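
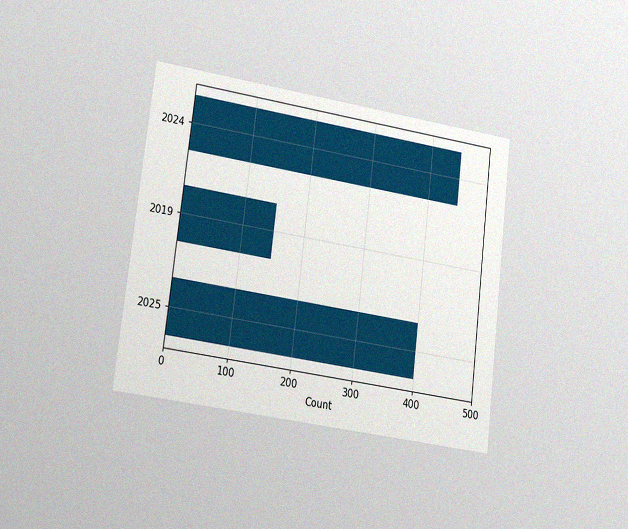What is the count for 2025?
The chart is tilted about 7° clockwise and viewed slightly from the left, with some photo noise. Reading along the chart's x-axis, the 2025 bar reaches 400.

400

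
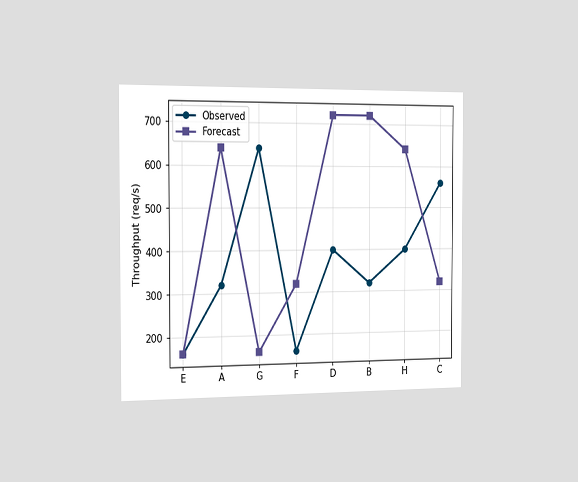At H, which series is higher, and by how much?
The chart is viewed slightly from the left. At H, Forecast sits above the other line by 240req/s.

Forecast, by 240req/s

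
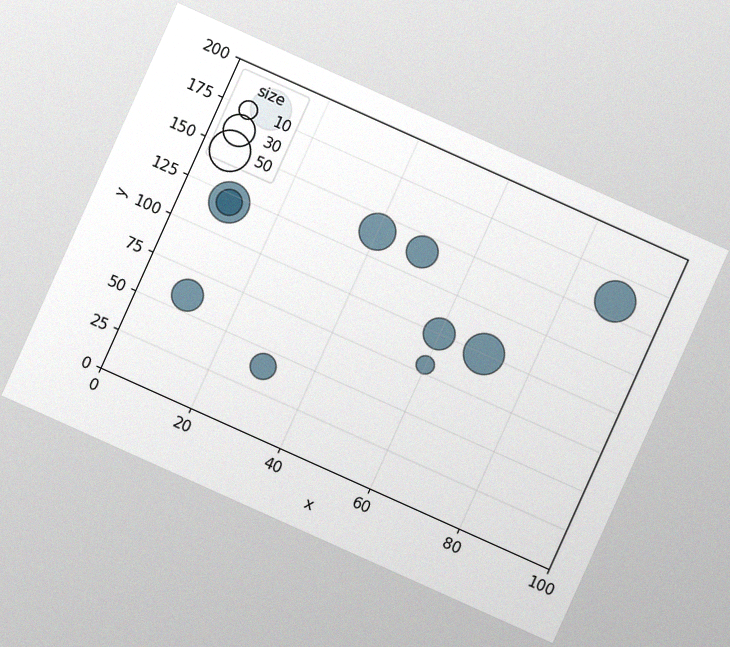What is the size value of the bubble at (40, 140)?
The chart is tilted about 24° clockwise, with some photo noise. Matching the bubble at (40, 140) against the size legend gives 40.

40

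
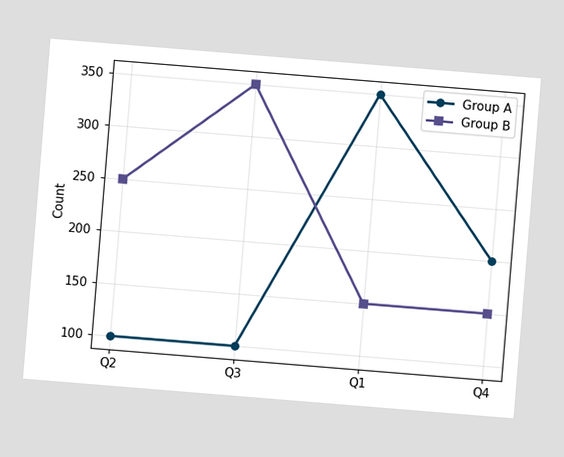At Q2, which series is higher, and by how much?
Group B, by 150

The chart is tilted about 5° clockwise. At Q2, Group B sits above the other line by 150.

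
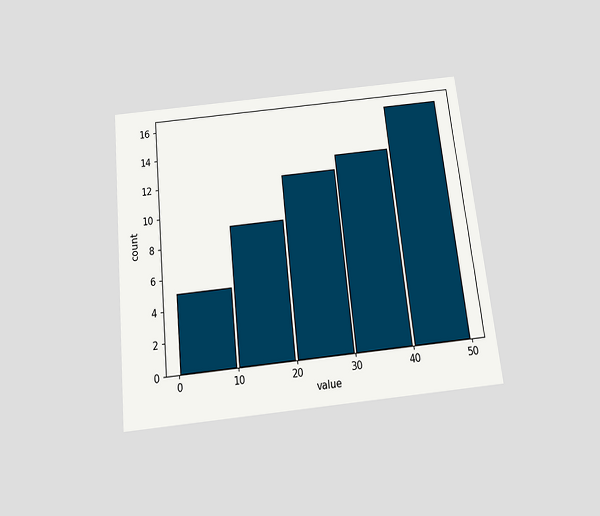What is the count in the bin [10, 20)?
9

The chart is tilted about 6° counter-clockwise and viewed slightly from below. The [10, 20) bin has height 9.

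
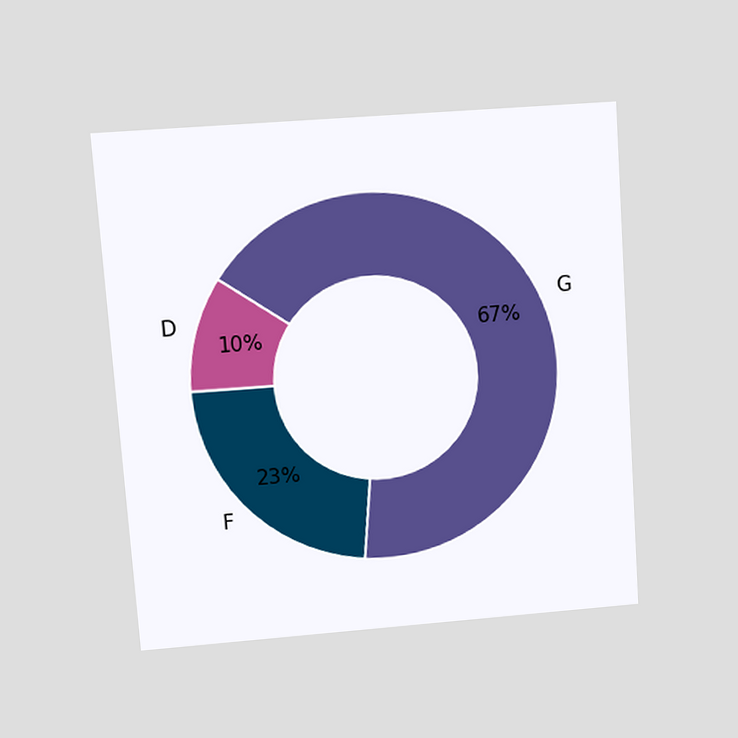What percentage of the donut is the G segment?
67%

The chart is tilted about 4° counter-clockwise and viewed at a slight angle. The G segment takes up 67% of the ring.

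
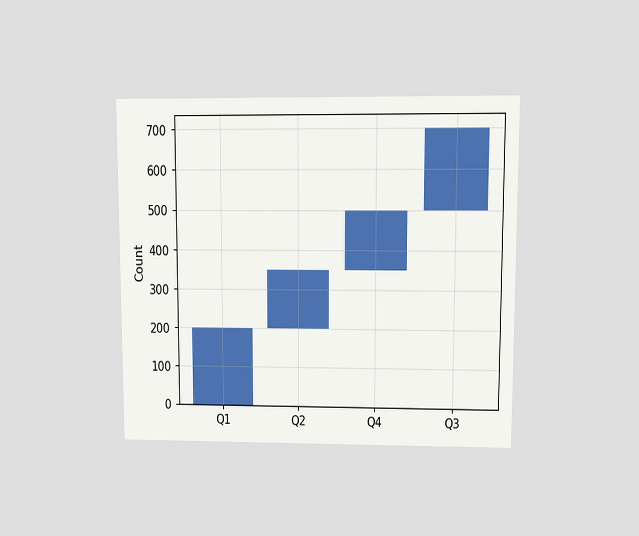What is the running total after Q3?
The chart is viewed at a slight angle. After Q3 the running total reaches 700.

700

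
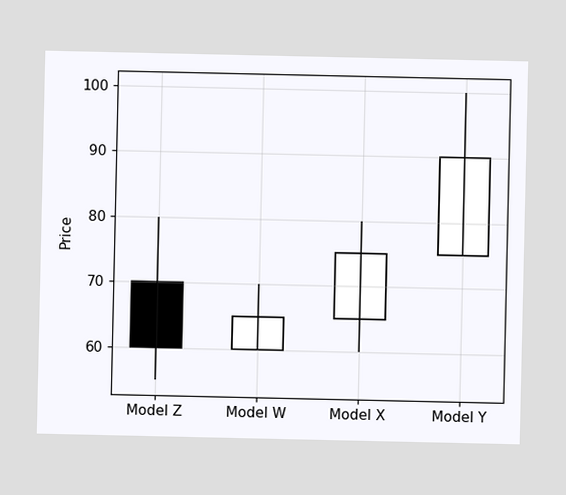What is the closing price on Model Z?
60

The Model Z candle closes at 60.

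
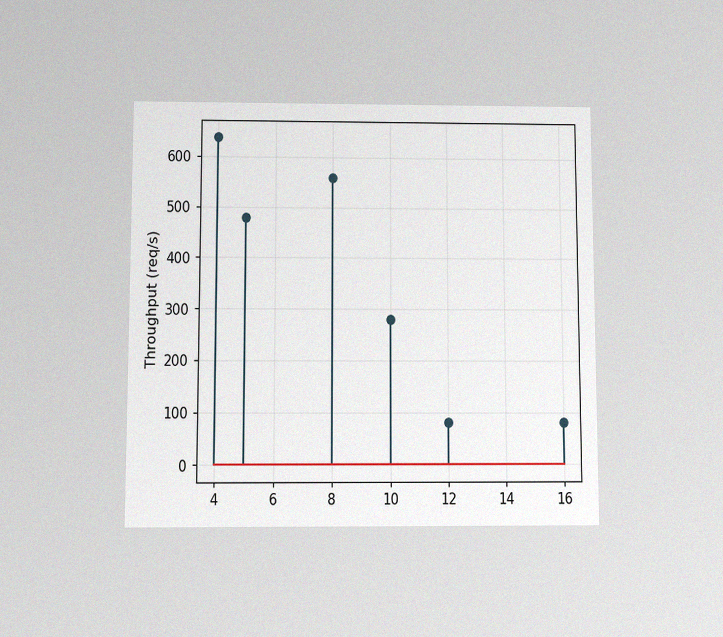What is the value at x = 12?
The chart is viewed at a slight angle, with some photo noise. The stem at x=12 reaches 80req/s.

80req/s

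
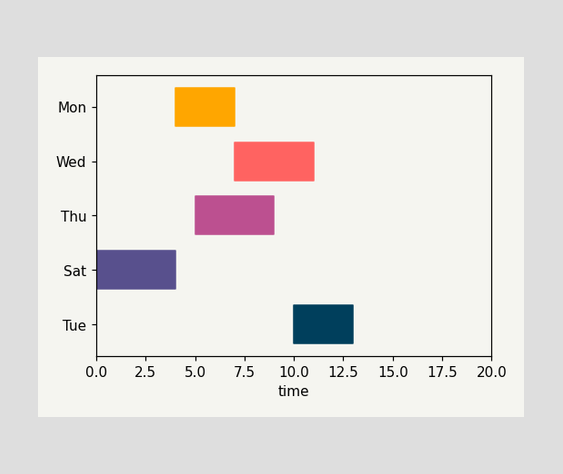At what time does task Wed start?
The Wed bar begins at t=7.

7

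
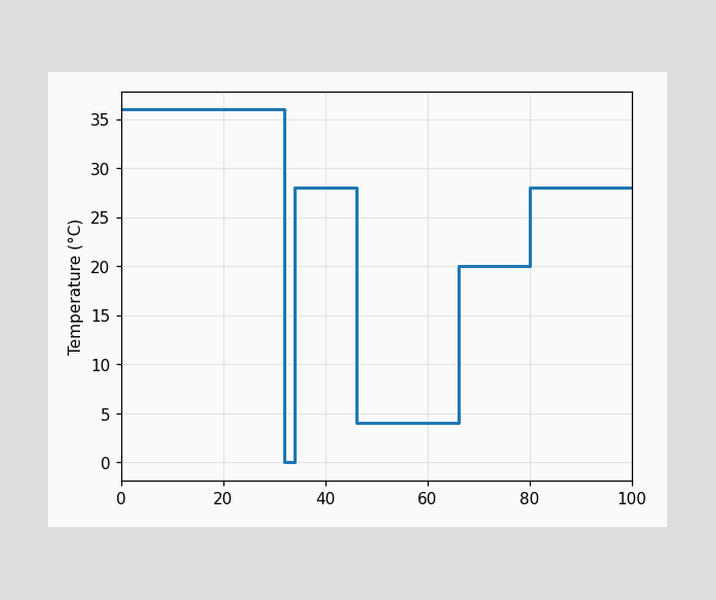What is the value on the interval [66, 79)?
On [66, 79) the step sits at 20°C.

20°C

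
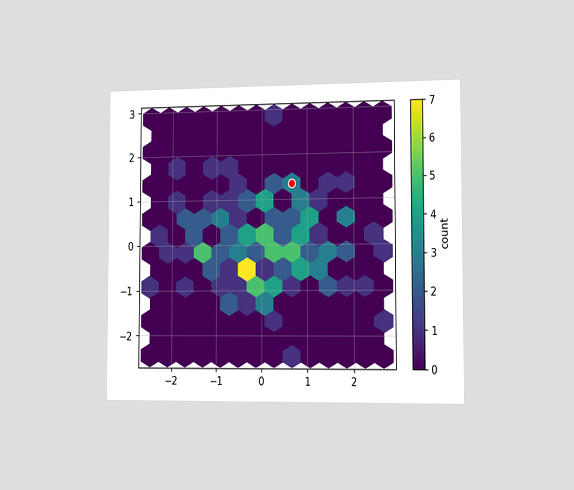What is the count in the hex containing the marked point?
3

The chart is viewed slightly from the right. The marked hex reads 3 on the colorbar.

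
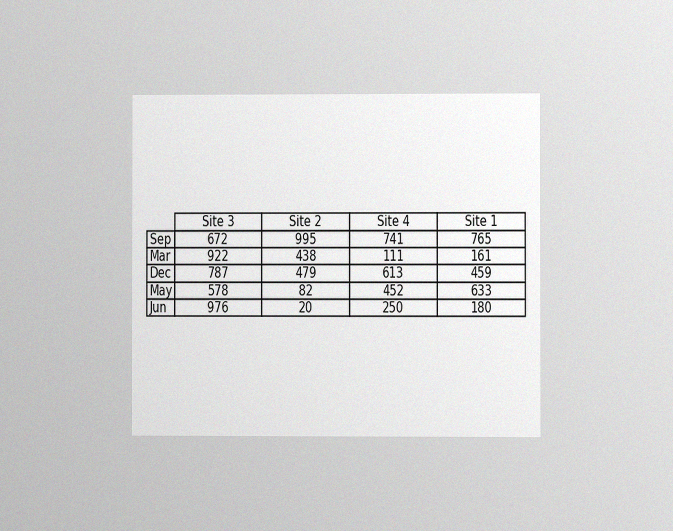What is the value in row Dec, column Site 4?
613

The chart is viewed at a slight angle, with some photo noise. The (Dec, Site 4) cell reads 613.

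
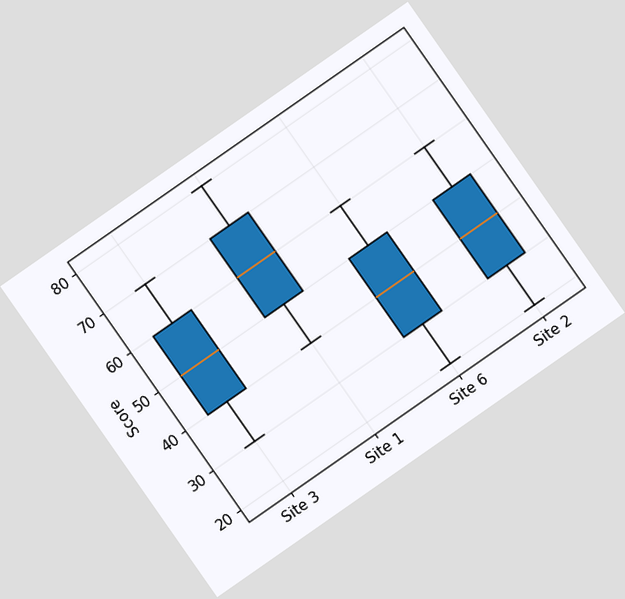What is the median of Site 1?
The chart is tilted about 35° counter-clockwise. The median line in the Site 1 box sits at 60.

60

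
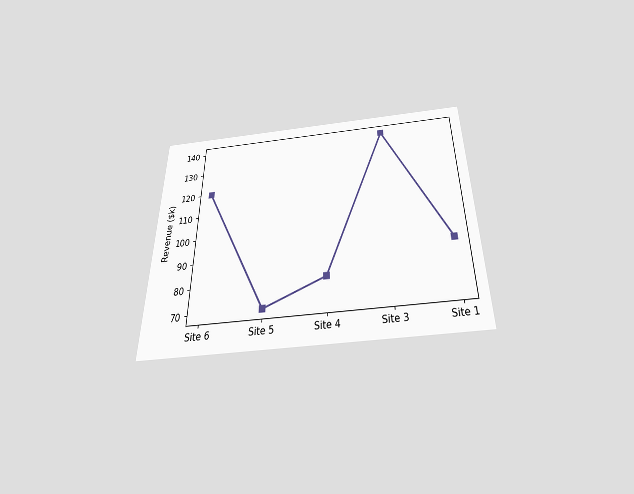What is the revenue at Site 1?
$90k

The chart is viewed slightly from below. At Site 1, the line is at $90k.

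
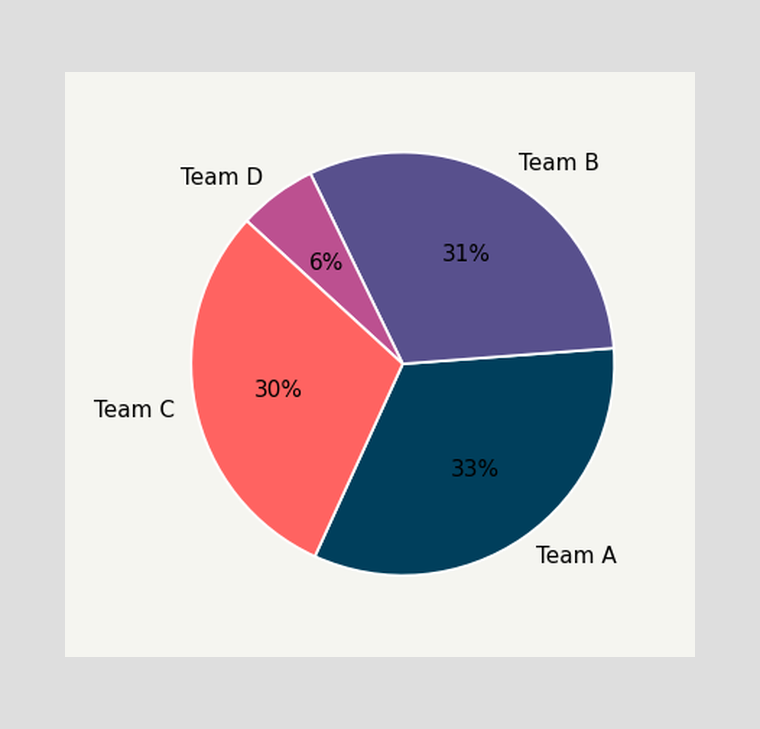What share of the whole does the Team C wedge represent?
The Team C slice takes up 30% of the pie.

30%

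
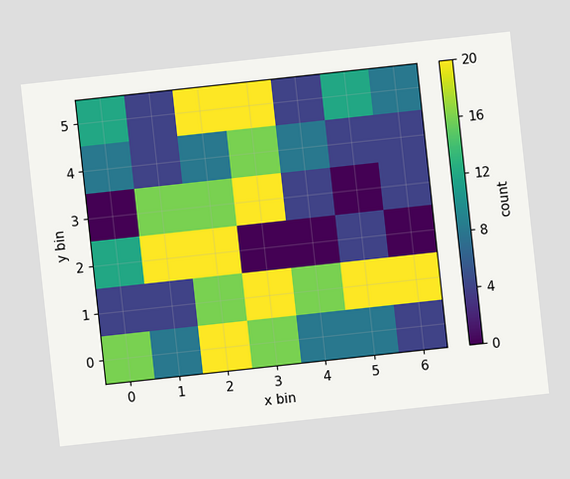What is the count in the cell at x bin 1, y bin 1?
The chart is tilted about 6° counter-clockwise. Matching the cell (1, 1) against the colorbar gives 4.

4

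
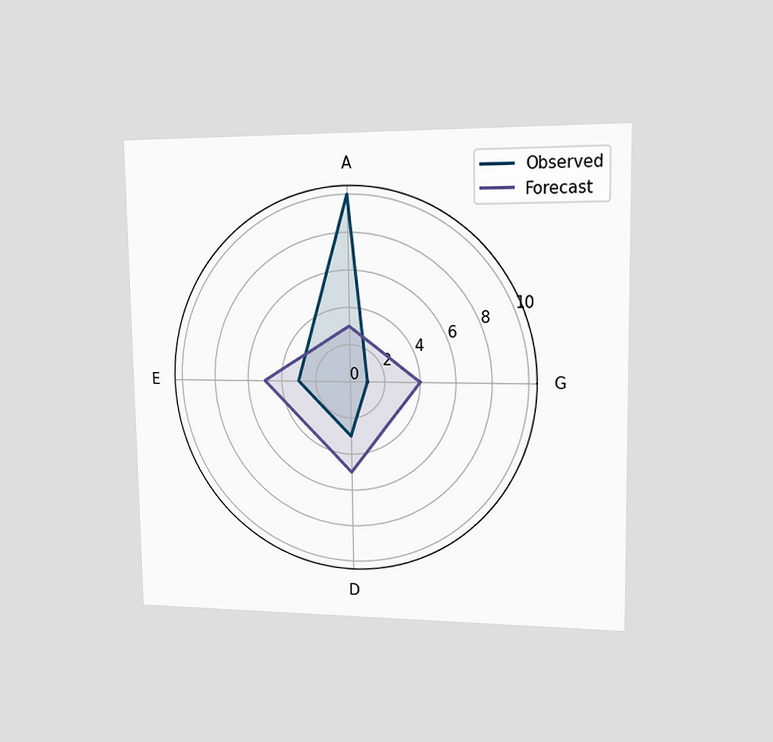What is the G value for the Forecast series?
The chart is viewed slightly from the right. On the G axis, Forecast reaches 4.

4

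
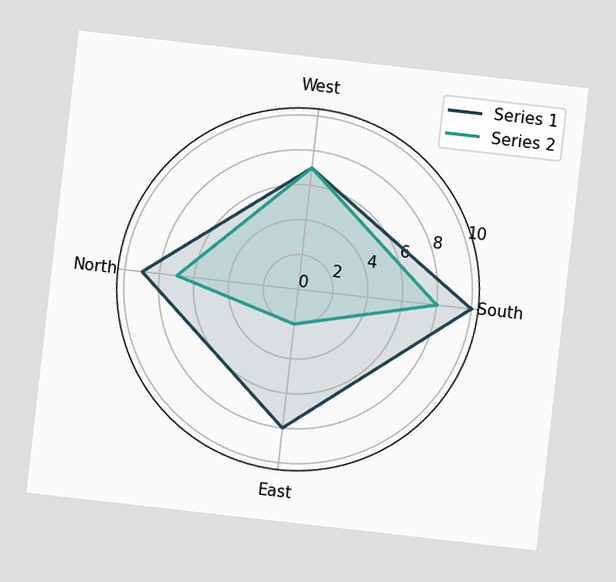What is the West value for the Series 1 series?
7

The chart is tilted about 6° clockwise. On the West axis, Series 1 reaches 7.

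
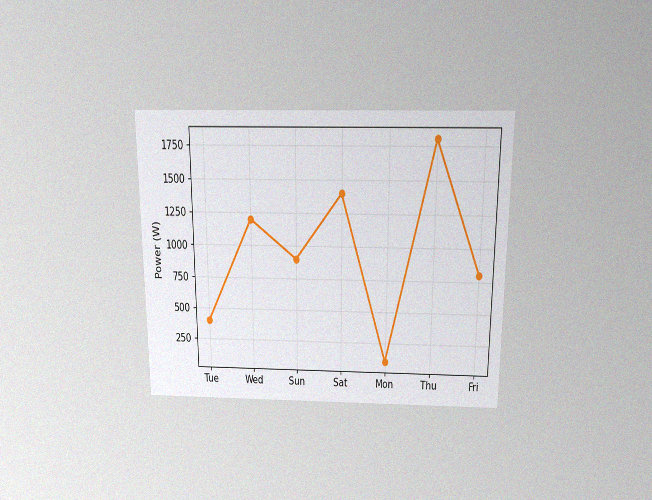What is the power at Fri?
The chart is viewed slightly from above, with some photo noise. At Fri, the line is at 800W.

800W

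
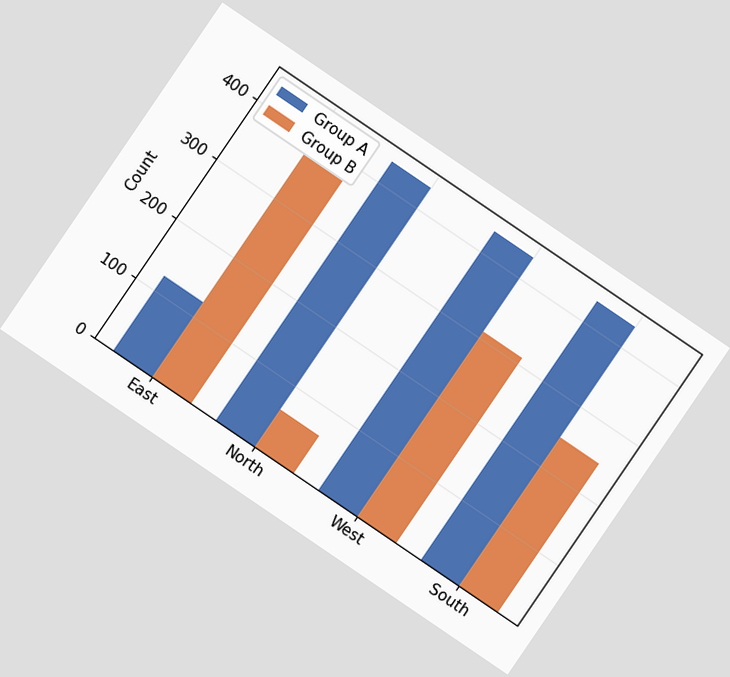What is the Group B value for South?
The chart is tilted about 34° clockwise. The Group B bar at South reaches 248 on the y-axis.

248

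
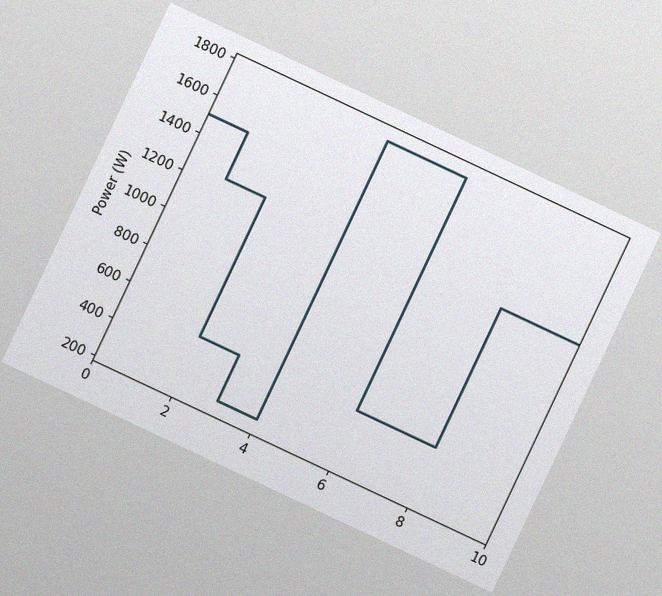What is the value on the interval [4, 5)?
The chart is tilted about 25° clockwise, with some photo noise. On [4, 5) the step sits at 1750W.

1750W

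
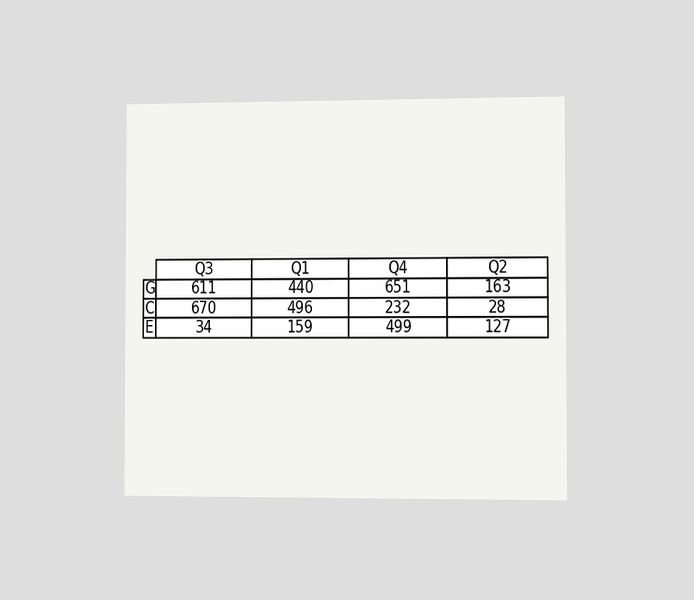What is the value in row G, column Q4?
651

The chart is viewed slightly from the right. The (G, Q4) cell reads 651.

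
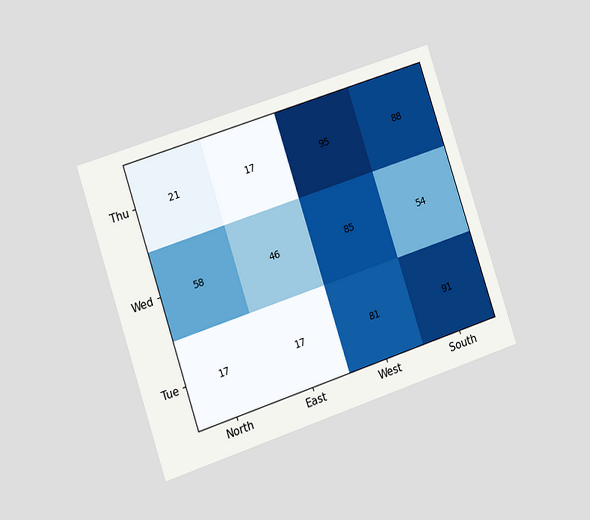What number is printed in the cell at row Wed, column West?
The chart is tilted about 18° counter-clockwise and viewed at a slight angle. The (Wed, West) cell reads 85.

85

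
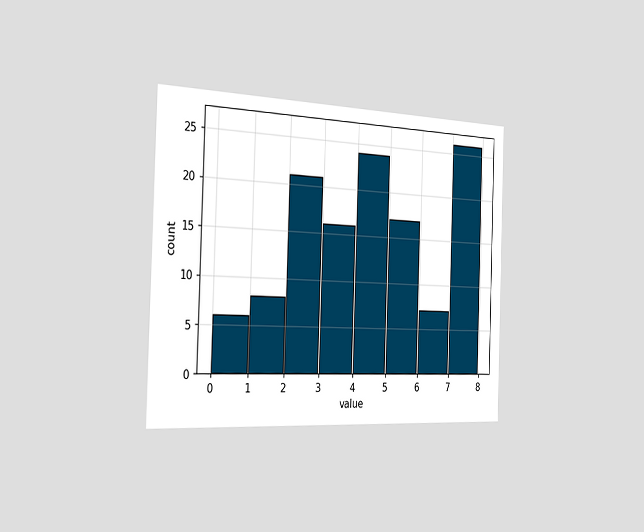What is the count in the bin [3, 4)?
The chart is viewed slightly from the left. The [3, 4) bin has height 16.

16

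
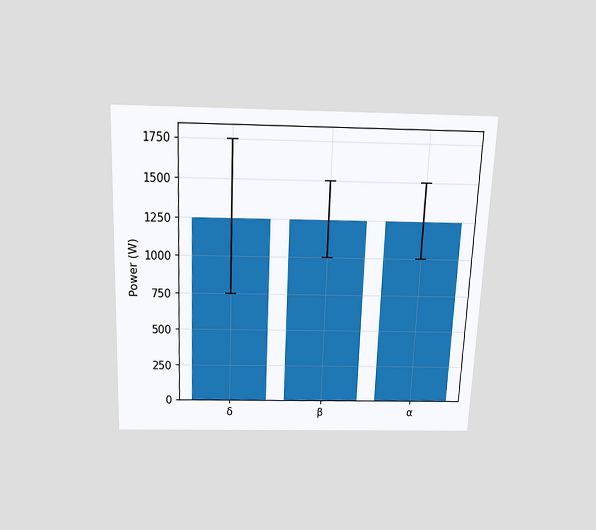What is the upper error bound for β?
The chart is tilted about 2° clockwise and viewed slightly from above. The β bar's upper whisker reaches 1500W.

1500W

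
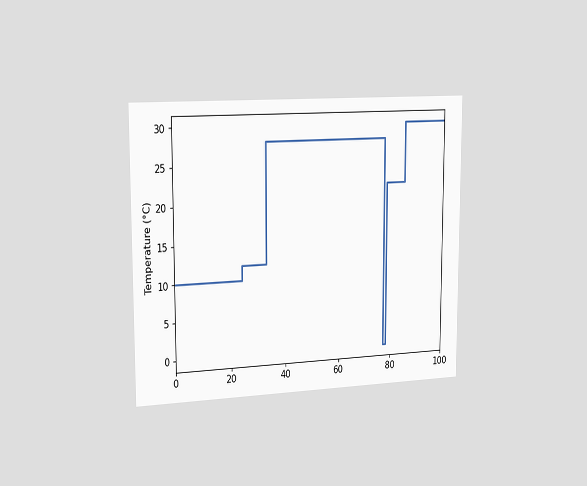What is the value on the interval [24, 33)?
12°C

The chart is viewed slightly from the left. On [24, 33) the step sits at 12°C.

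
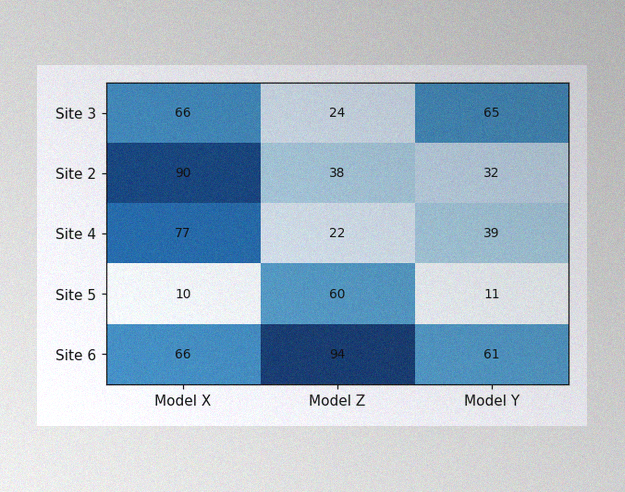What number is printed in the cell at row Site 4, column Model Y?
39

The image has some photo noise and uneven lighting. The (Site 4, Model Y) cell reads 39.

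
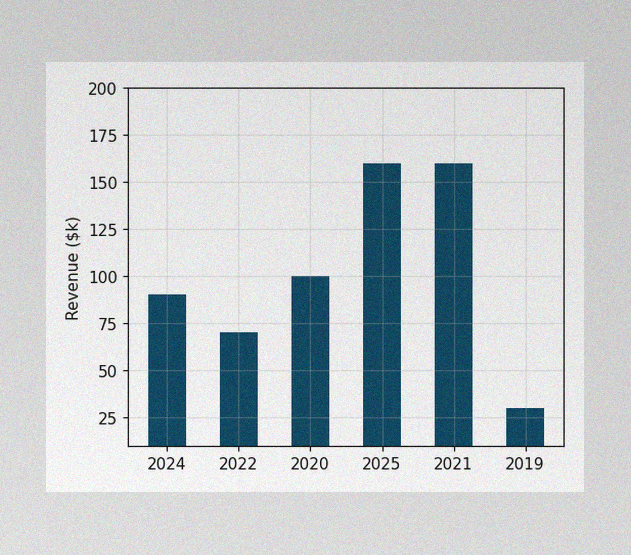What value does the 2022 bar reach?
The image has some photo noise and uneven lighting. Reading along the chart's y-axis, the 2022 bar reaches $70k.

$70k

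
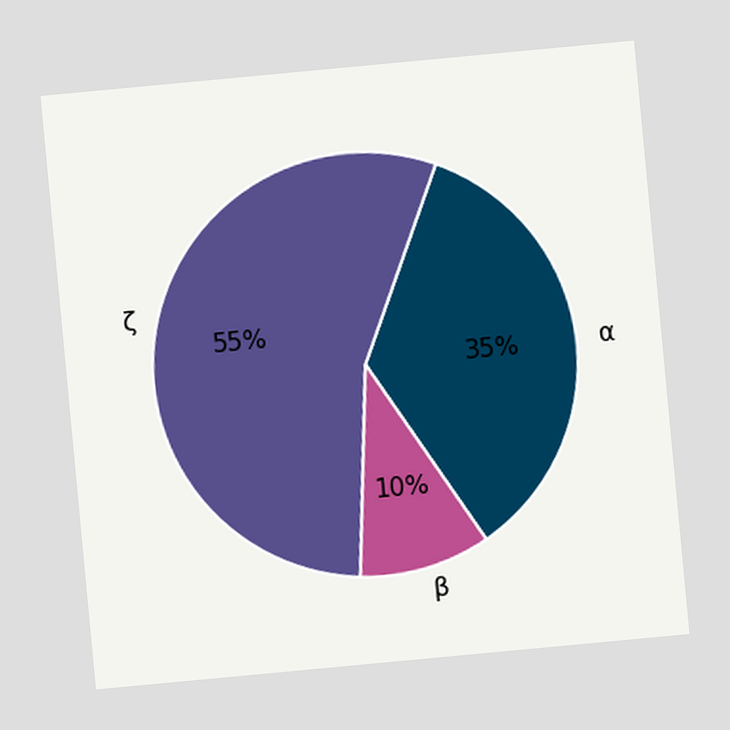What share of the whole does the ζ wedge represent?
The chart is tilted about 5° counter-clockwise. The ζ slice takes up 55% of the pie.

55%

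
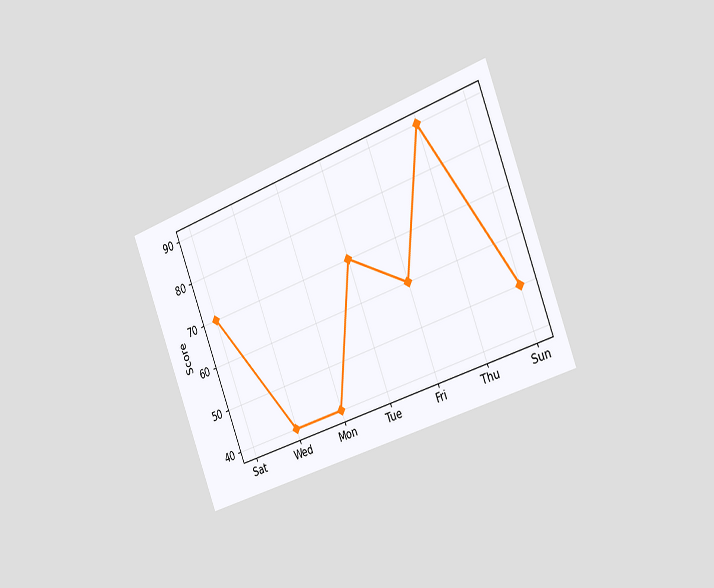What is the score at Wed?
The chart is tilted about 21° counter-clockwise and viewed slightly from the right. At Wed, the line is at 40.

40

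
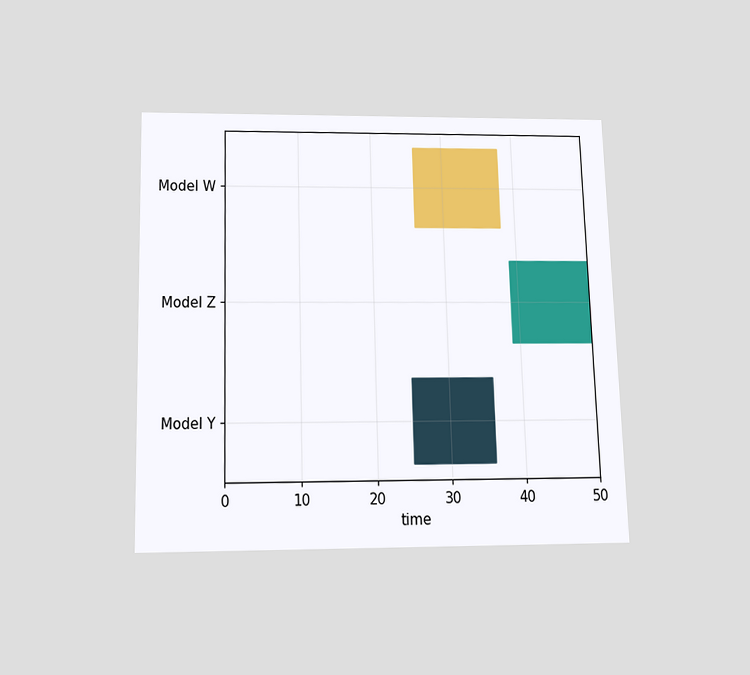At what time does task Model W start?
The chart is viewed slightly from below. The Model W bar begins at t=26.

26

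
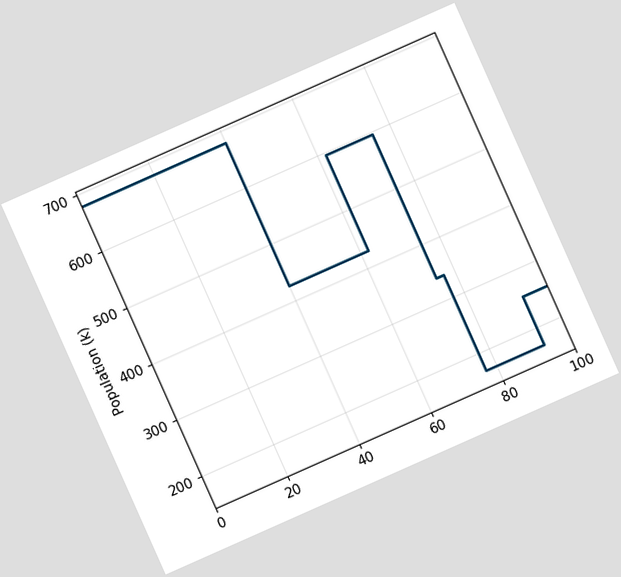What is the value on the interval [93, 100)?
255k

The chart is tilted about 24° counter-clockwise. On [93, 100) the step sits at 255k.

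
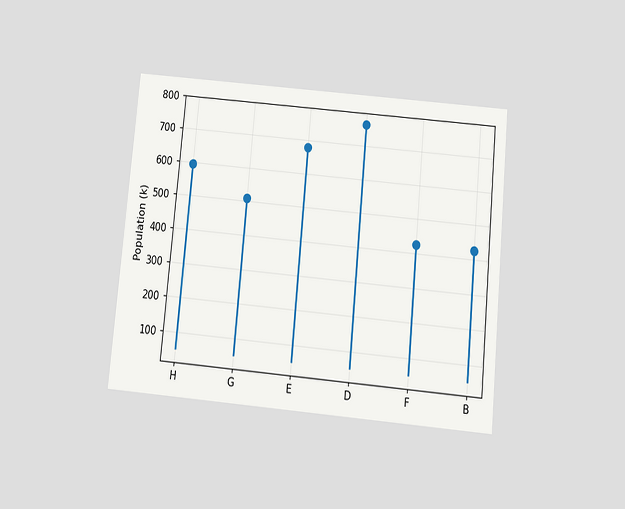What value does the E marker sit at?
The chart is tilted about 5° clockwise and viewed slightly from below. The E marker sits at 680k.

680k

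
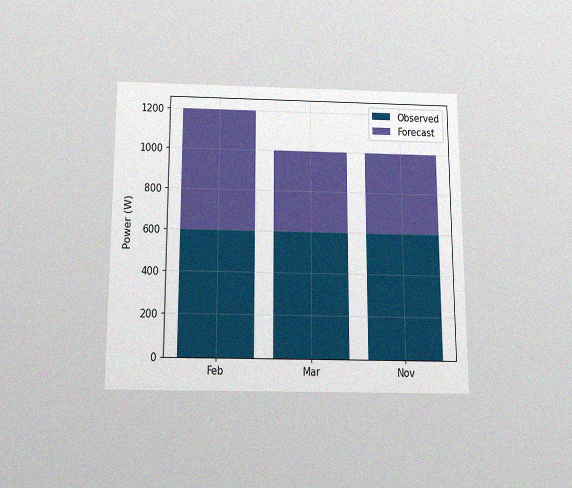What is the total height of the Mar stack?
The chart is viewed slightly from below, with some photo noise. The Mar stack's top reaches 1000W on the y-axis.

1000W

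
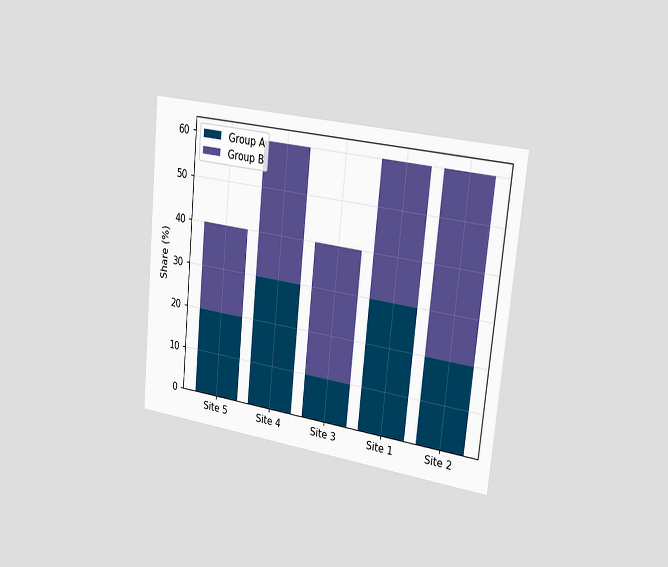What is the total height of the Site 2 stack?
60%

The chart is tilted about 6° clockwise and viewed slightly from the right. The Site 2 stack's top reaches 60% on the y-axis.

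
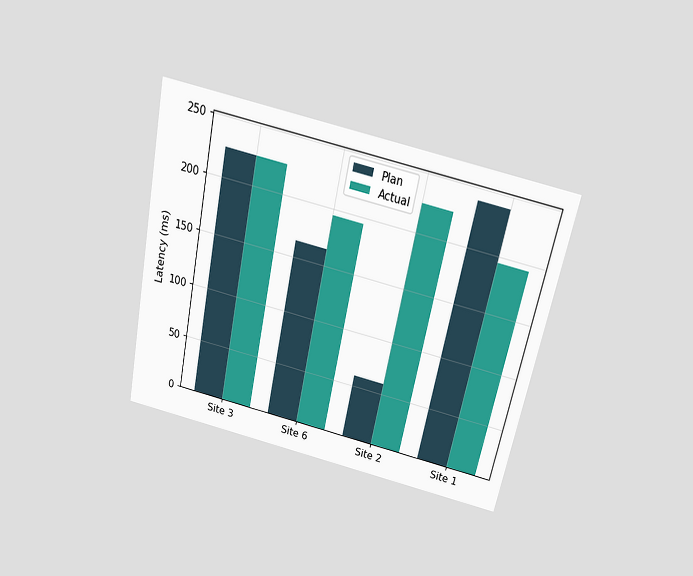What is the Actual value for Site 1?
195ms

The chart is tilted about 12° clockwise and viewed slightly from above. The Actual bar at Site 1 reaches 195ms on the y-axis.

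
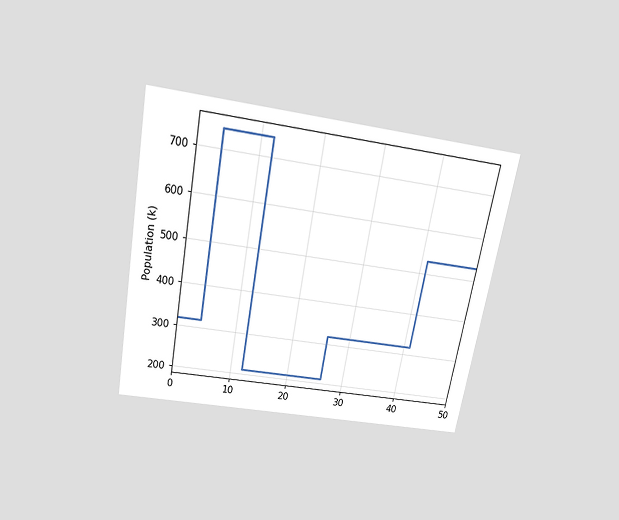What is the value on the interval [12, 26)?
212k

The chart is tilted about 10° clockwise and viewed slightly from above. On [12, 26) the step sits at 212k.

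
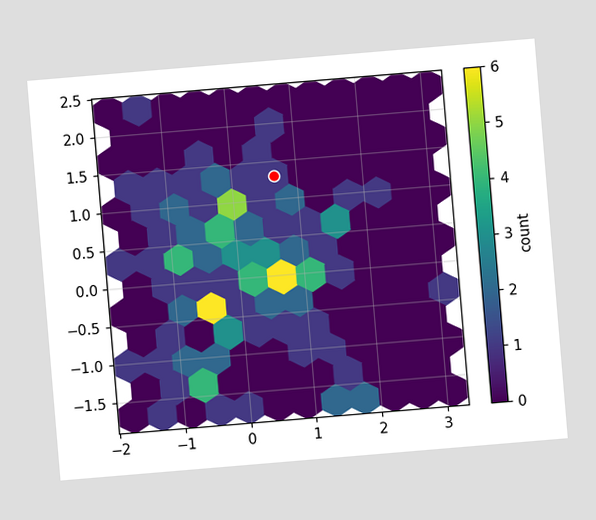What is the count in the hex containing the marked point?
The chart is tilted about 5° counter-clockwise. The marked hex reads 1 on the colorbar.

1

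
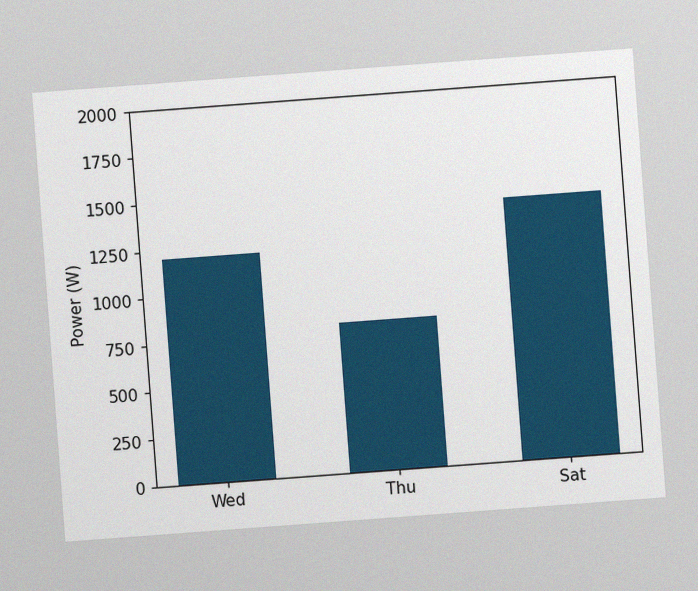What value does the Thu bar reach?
The chart is tilted about 4° counter-clockwise, with some photo noise. Reading along the chart's y-axis, the Thu bar reaches 800W.

800W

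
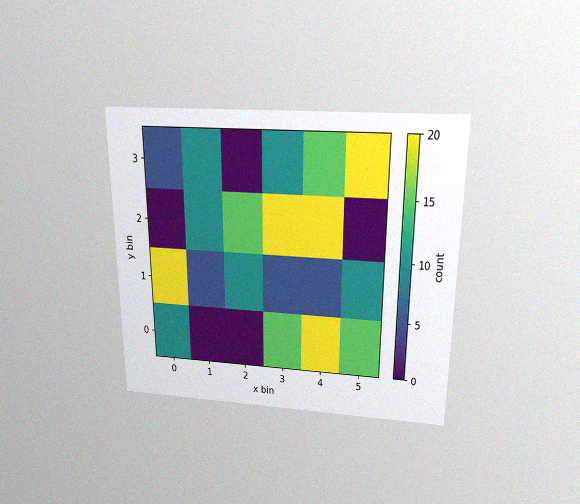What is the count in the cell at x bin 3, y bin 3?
10

The chart is viewed slightly from above, with some photo noise. Matching the cell (3, 3) against the colorbar gives 10.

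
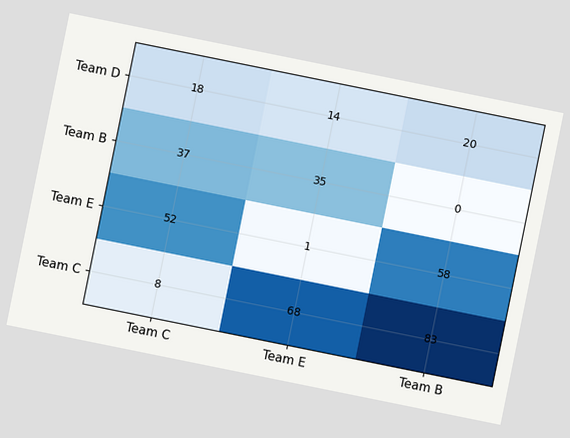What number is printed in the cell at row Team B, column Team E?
35

The chart is tilted about 11° clockwise. The (Team B, Team E) cell reads 35.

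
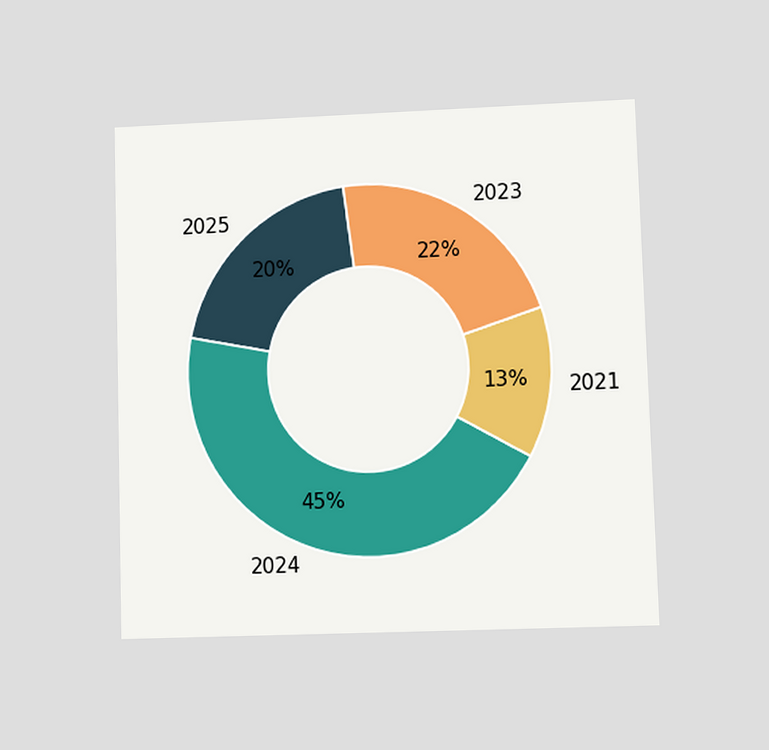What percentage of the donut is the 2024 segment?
45%

The chart is viewed at a slight angle. The 2024 segment takes up 45% of the ring.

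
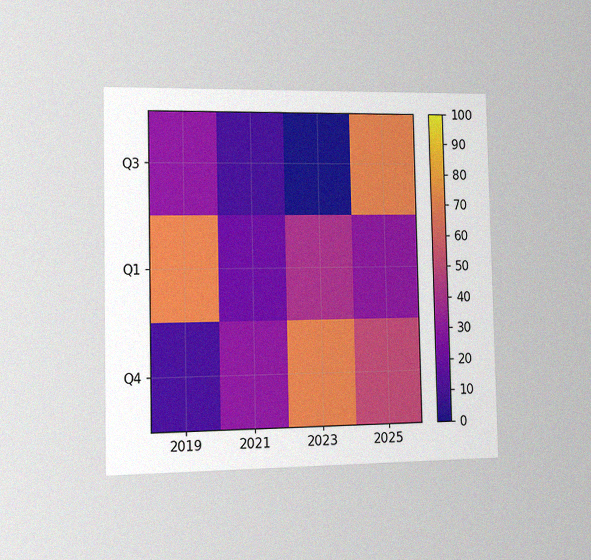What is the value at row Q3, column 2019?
30

The chart is viewed slightly from the left, with some photo noise. Matching cell (Q3, 2019) against the colorbar gives 30.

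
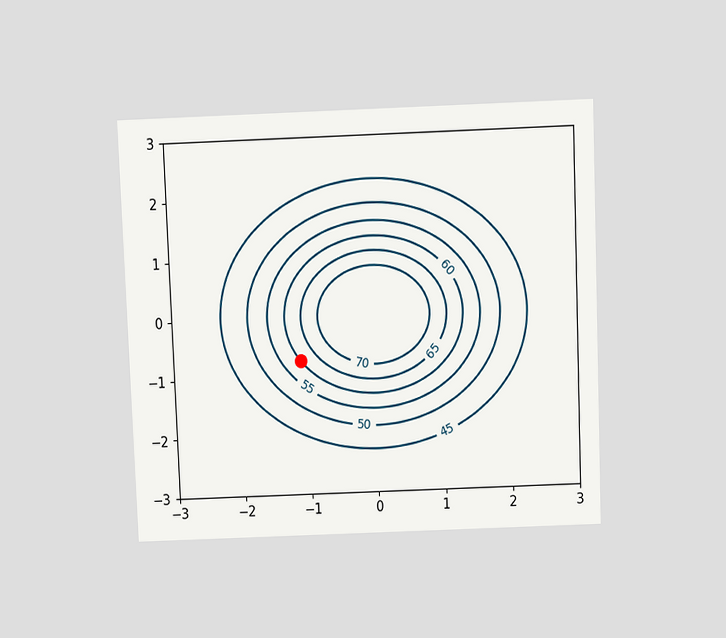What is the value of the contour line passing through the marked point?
The chart is tilted about 2° counter-clockwise and viewed slightly from above. The marked point sits on the contour labelled 60.

60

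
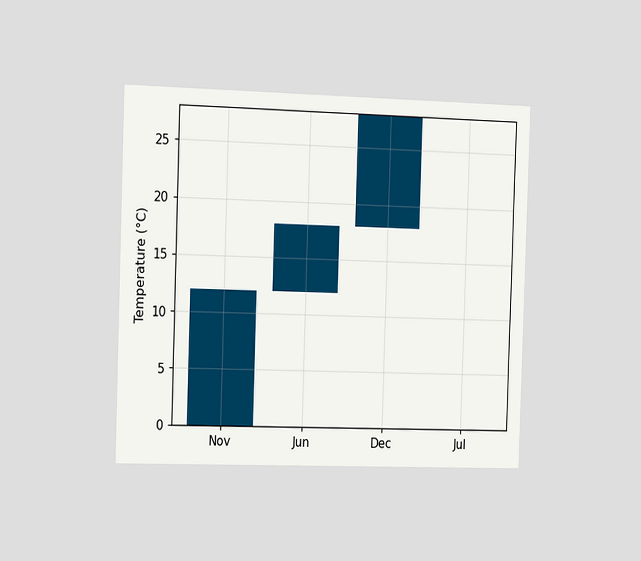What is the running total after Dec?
The chart is viewed slightly from the left. After Dec the running total reaches 28°C.

28°C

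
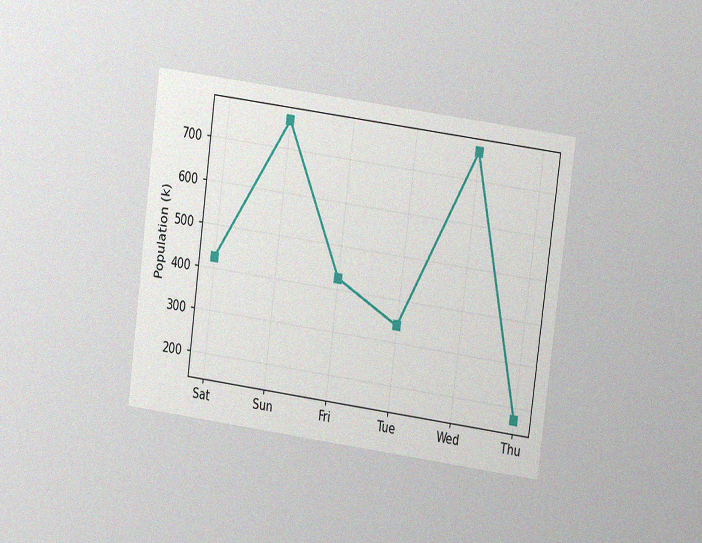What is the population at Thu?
The chart is tilted about 8° clockwise and viewed at a slight angle, with some photo noise. At Thu, the line is at 170k.

170k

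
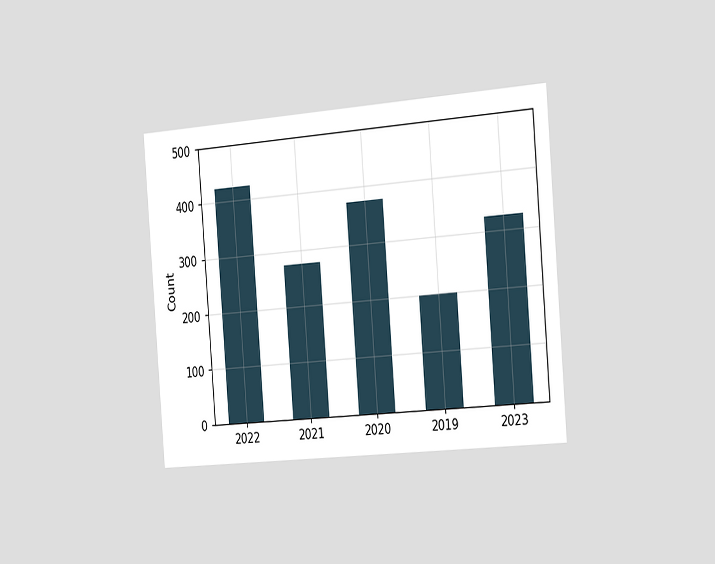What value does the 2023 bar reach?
325

The chart is tilted about 5° counter-clockwise and viewed slightly from the right. Reading along the chart's y-axis, the 2023 bar reaches 325.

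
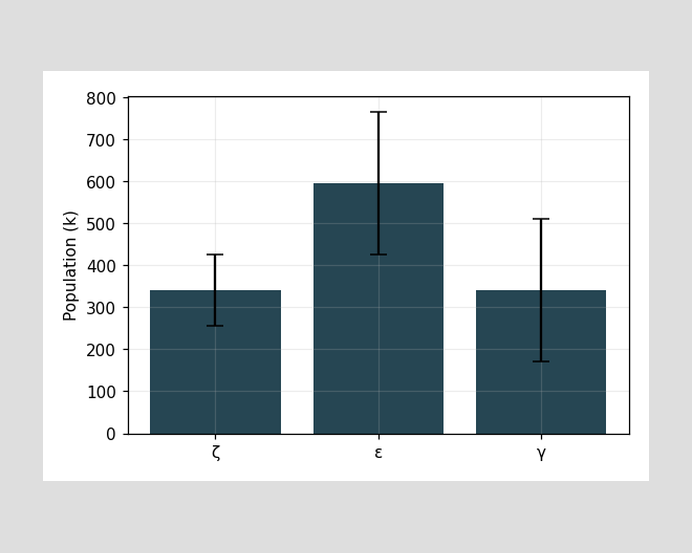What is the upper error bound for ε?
The ε bar's upper whisker reaches 765k.

765k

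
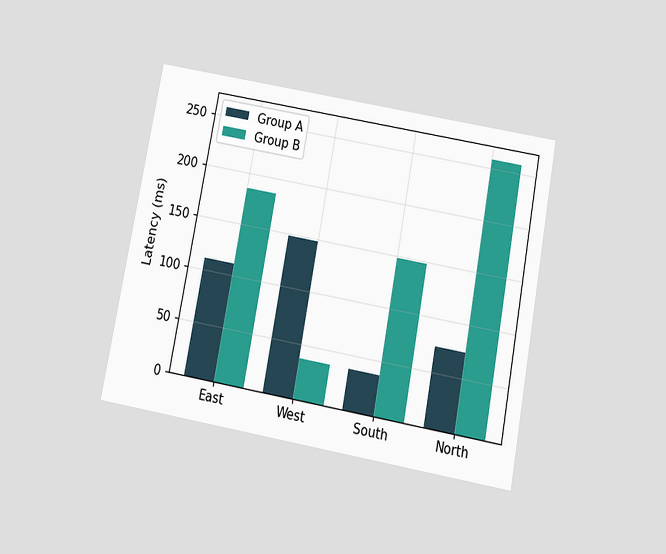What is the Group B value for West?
The chart is tilted about 11° clockwise and viewed slightly from below. The Group B bar at West reaches 37ms on the y-axis.

37ms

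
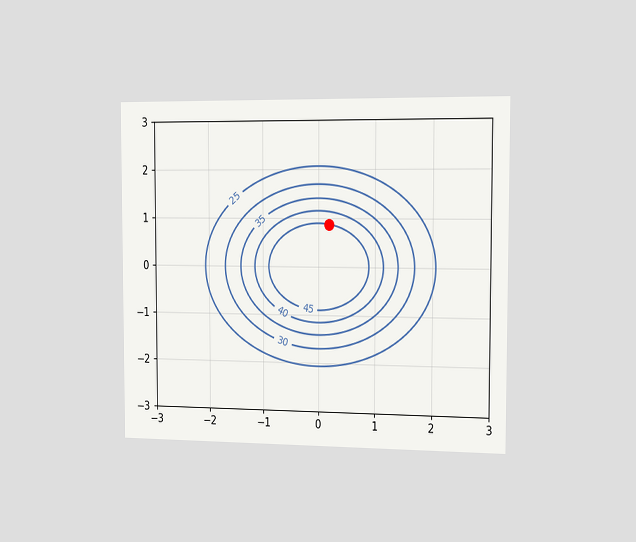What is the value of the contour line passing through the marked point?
45

The chart is viewed slightly from the right. The marked point sits on the contour labelled 45.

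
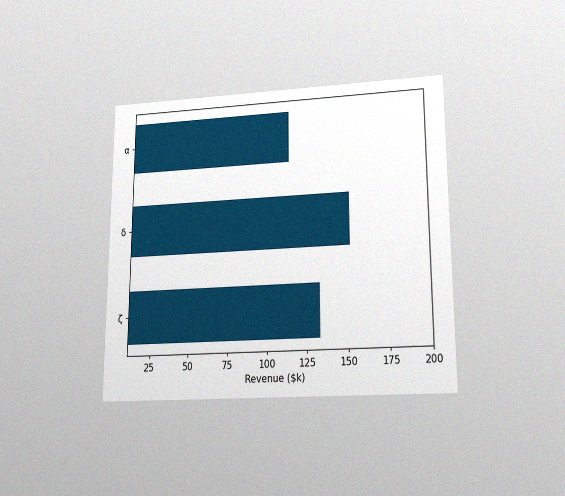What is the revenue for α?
$114k

The chart is viewed at a slight angle, with some photo noise. Reading along the chart's x-axis, the α bar reaches $114k.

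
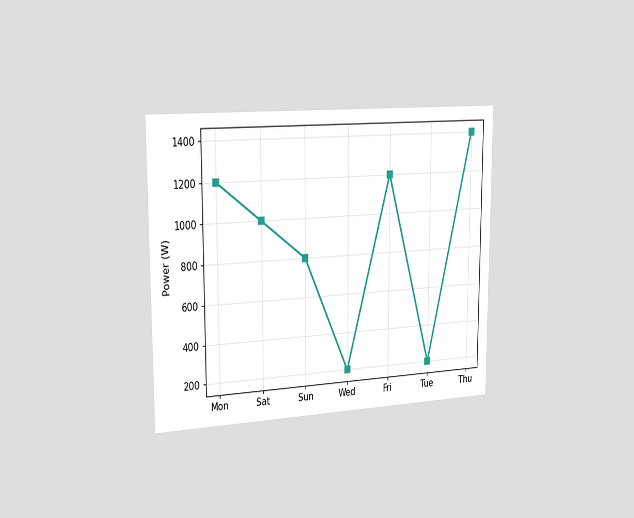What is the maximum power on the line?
1400W

The chart is viewed slightly from the left. The highest point is at Thu, and reading across to the y-axis gives 1400W.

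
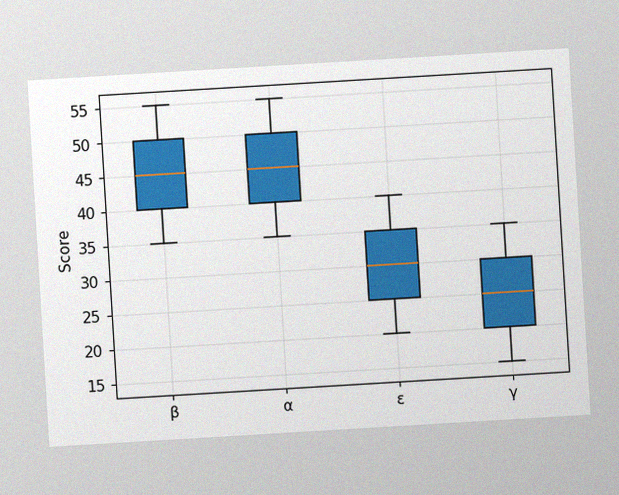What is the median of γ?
25

The chart is tilted about 3° counter-clockwise, with some photo noise. The median line in the γ box sits at 25.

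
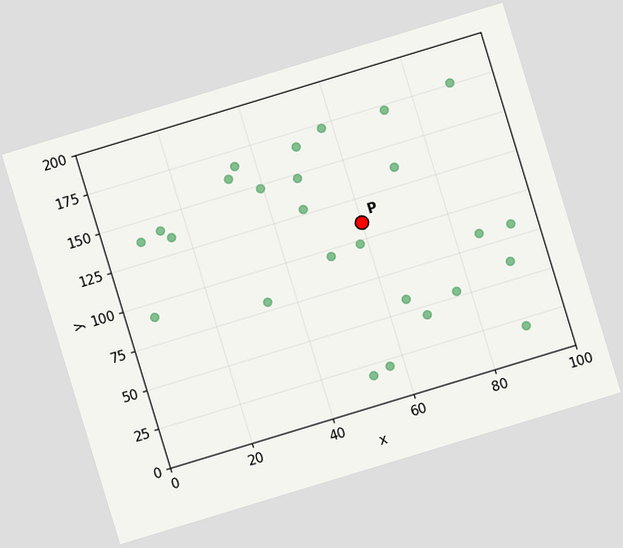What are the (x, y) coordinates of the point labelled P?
(60, 110)

The chart is tilted about 17° counter-clockwise. Following the gridlines from P to each axis, P sits at (60, 110).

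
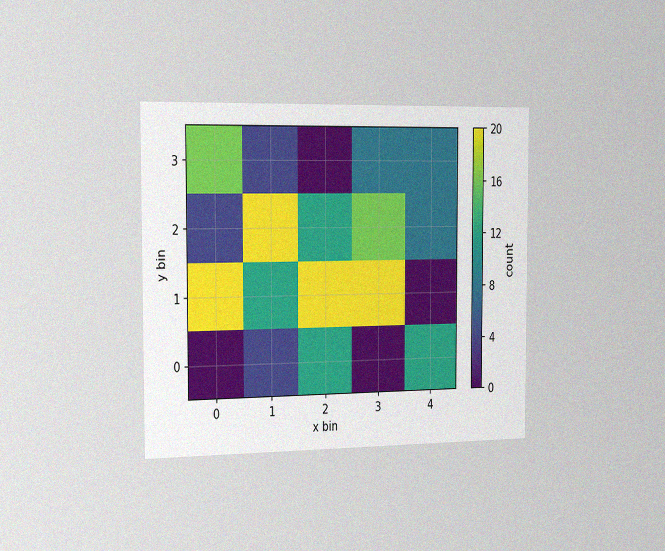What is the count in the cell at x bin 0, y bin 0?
0

The chart is viewed slightly from the left, with some photo noise. Matching the cell (0, 0) against the colorbar gives 0.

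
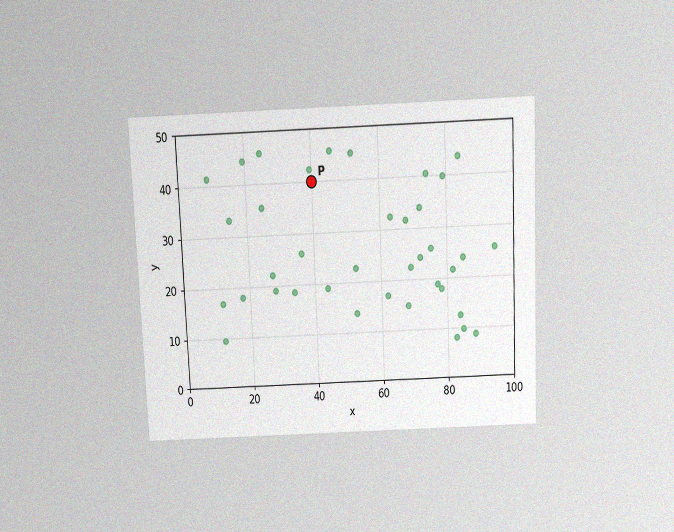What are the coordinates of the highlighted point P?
The chart is tilted about 3° counter-clockwise and viewed slightly from above, with some photo noise. Following the gridlines from P to each axis, P sits at (40, 40).

(40, 40)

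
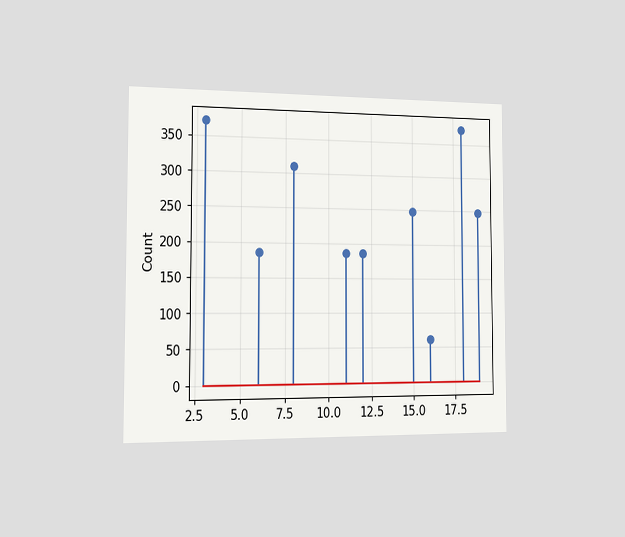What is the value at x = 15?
248

The chart is viewed slightly from the left. The stem at x=15 reaches 248.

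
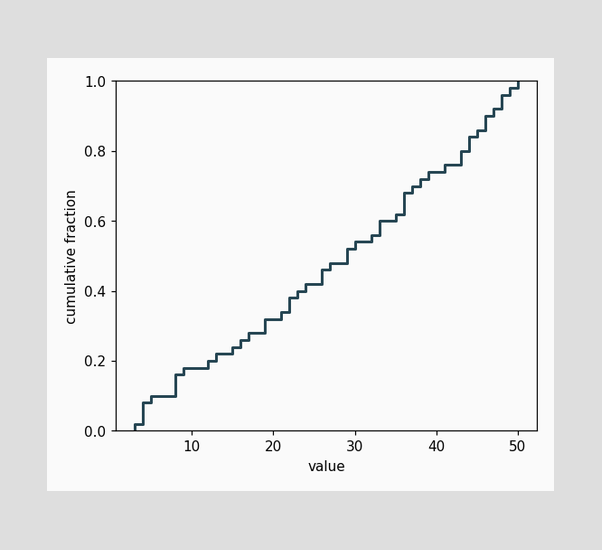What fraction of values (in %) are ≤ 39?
At x=39 the ECDF step is at 74%.

74%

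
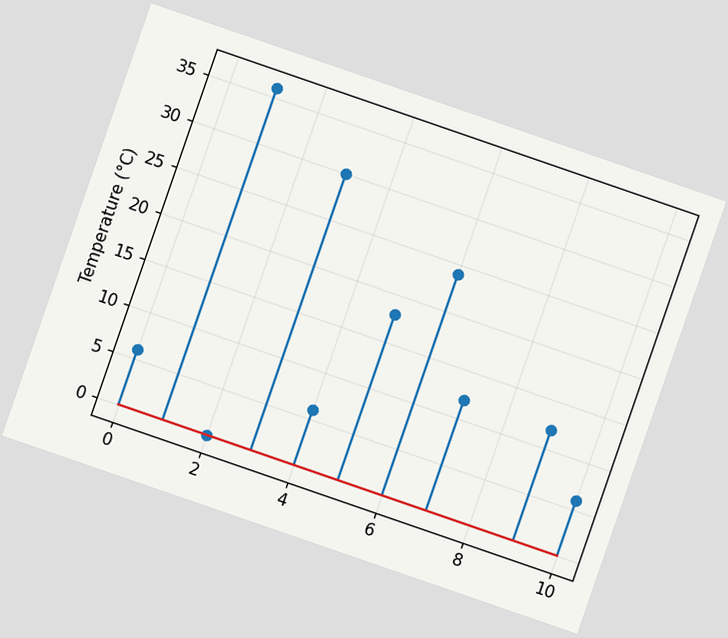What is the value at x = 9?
The chart is tilted about 19° clockwise. The stem at x=9 reaches 12°C.

12°C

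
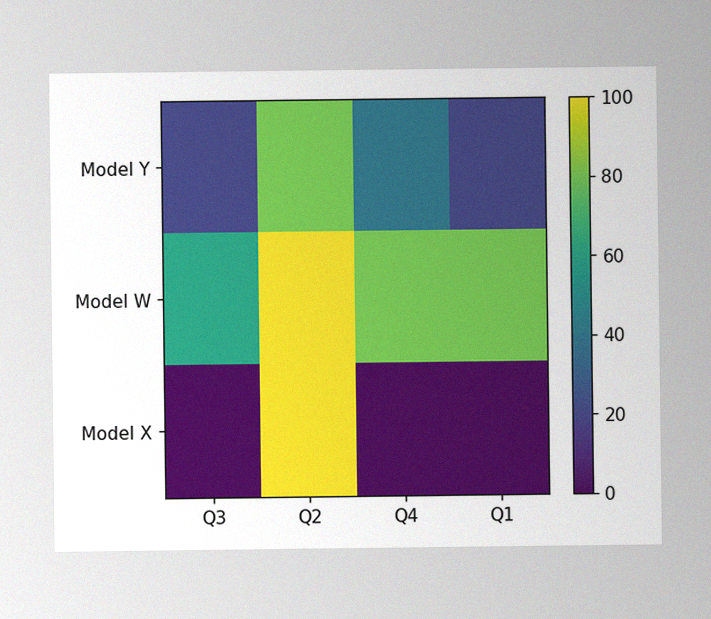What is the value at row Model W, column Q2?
100

The image has some photo noise and uneven lighting. Matching cell (Model W, Q2) against the colorbar gives 100.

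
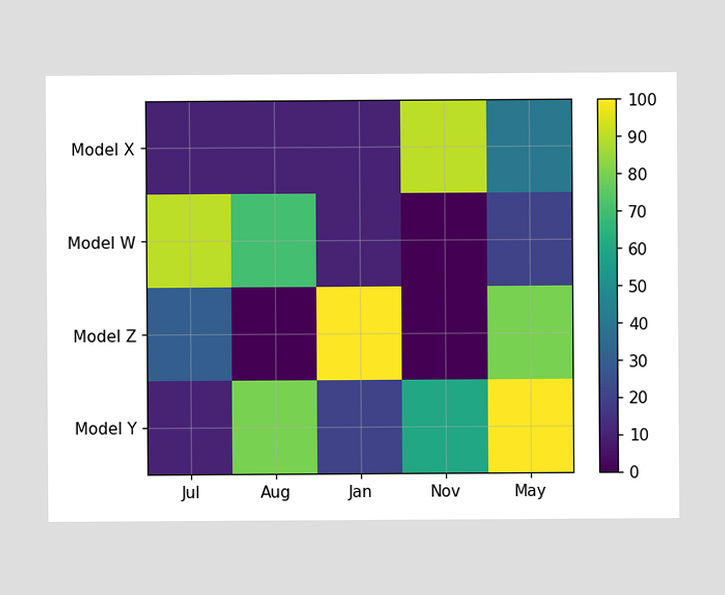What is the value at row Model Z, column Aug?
Matching cell (Model Z, Aug) against the colorbar gives 0.

0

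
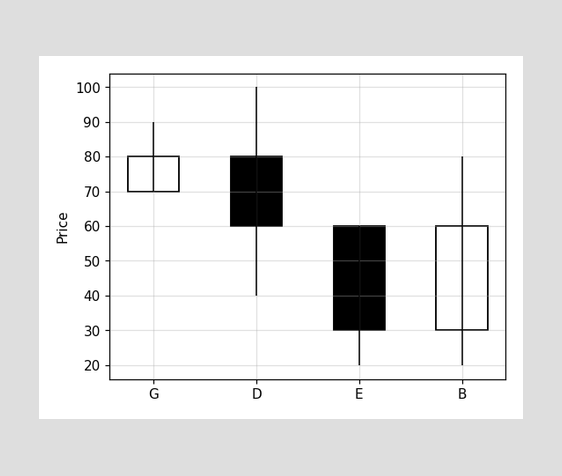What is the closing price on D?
60

The D candle closes at 60.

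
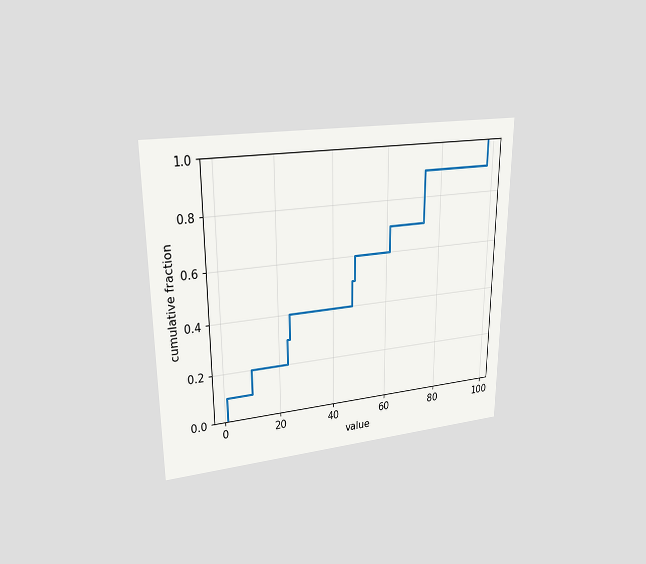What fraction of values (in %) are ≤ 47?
The chart is viewed at a slight angle. At x=47 the ECDF step is at 50%.

50%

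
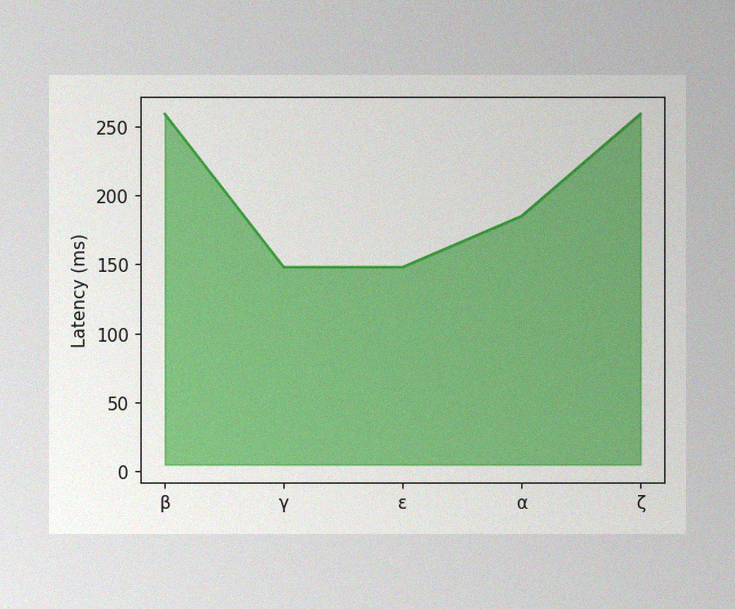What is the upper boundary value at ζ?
The image has some photo noise and uneven lighting. At ζ the upper boundary is at 259ms.

259ms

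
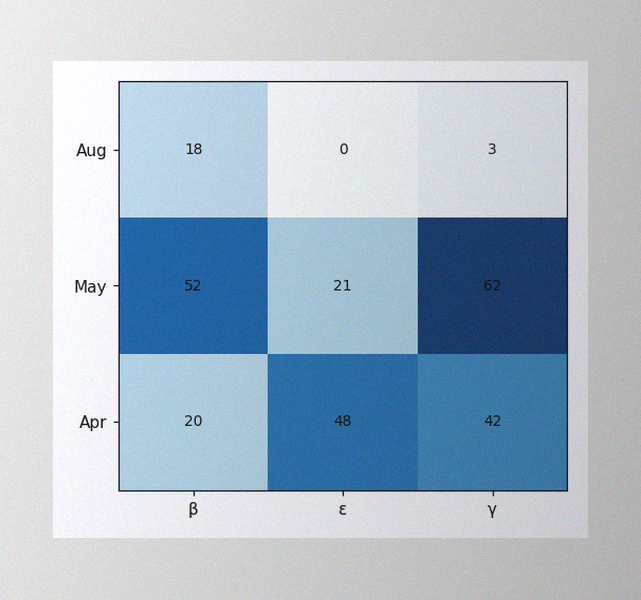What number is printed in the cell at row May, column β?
52

The image has some photo noise and uneven lighting. The (May, β) cell reads 52.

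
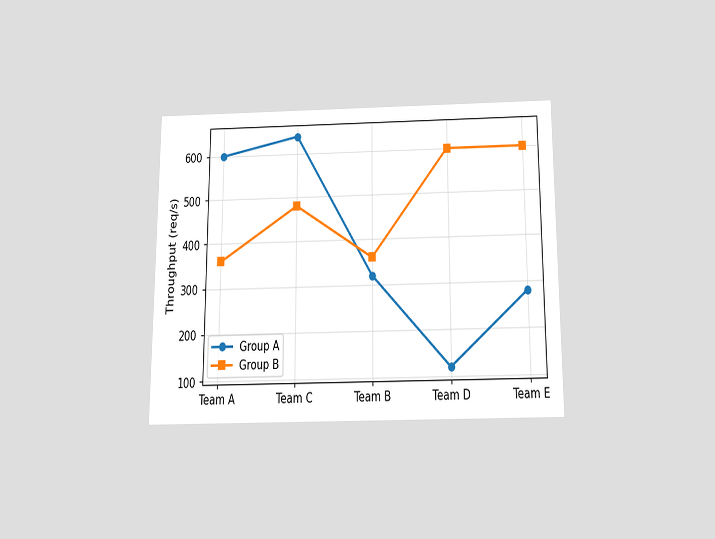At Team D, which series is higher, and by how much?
The chart is viewed slightly from below. At Team D, Group B sits above the other line by 480req/s.

Group B, by 480req/s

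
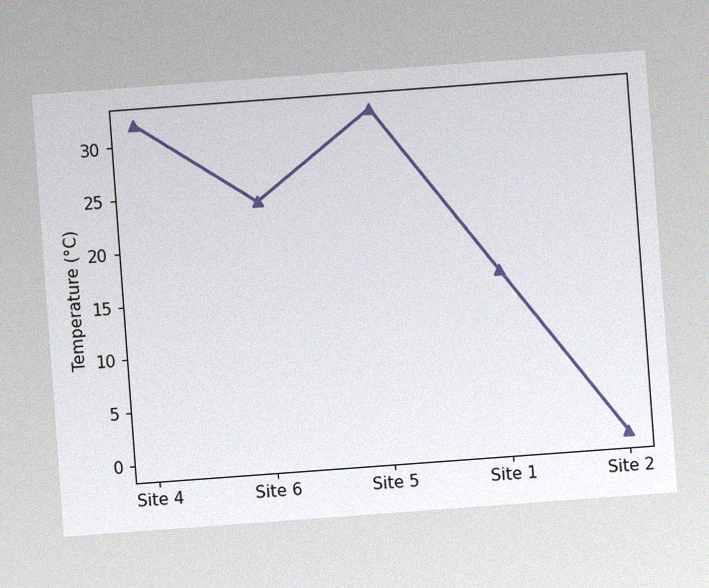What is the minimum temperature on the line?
0°C

The chart is tilted about 4° counter-clockwise, with some photo noise. The lowest point is at Site 2, and reading across to the y-axis gives 0°C.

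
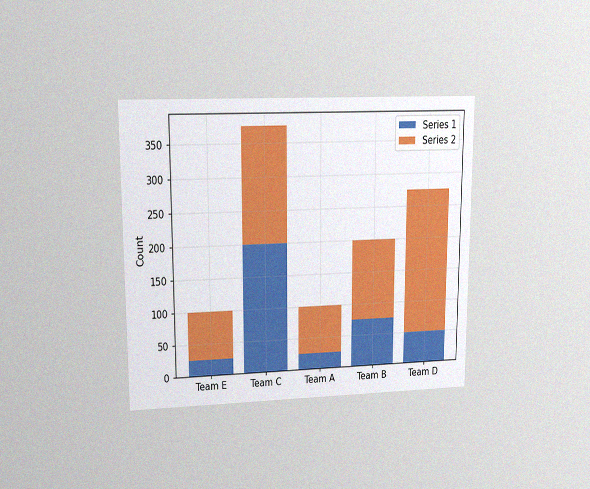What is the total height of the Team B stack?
The chart is viewed at a slight angle, with some photo noise. The Team B stack's top reaches 200 on the y-axis.

200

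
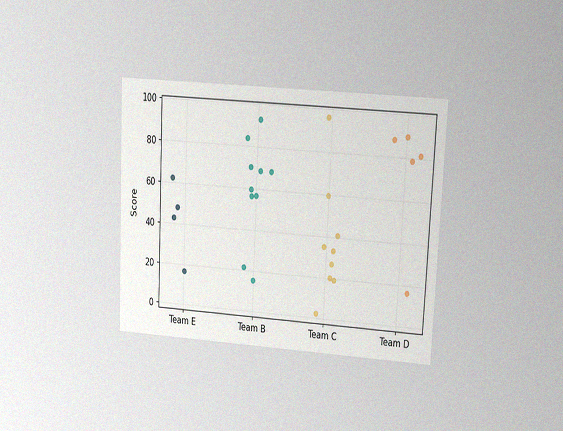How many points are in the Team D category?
5

The chart is tilted about 3° clockwise and viewed at a slight angle, with some photo noise. Counting the markers in the Team D column gives 5.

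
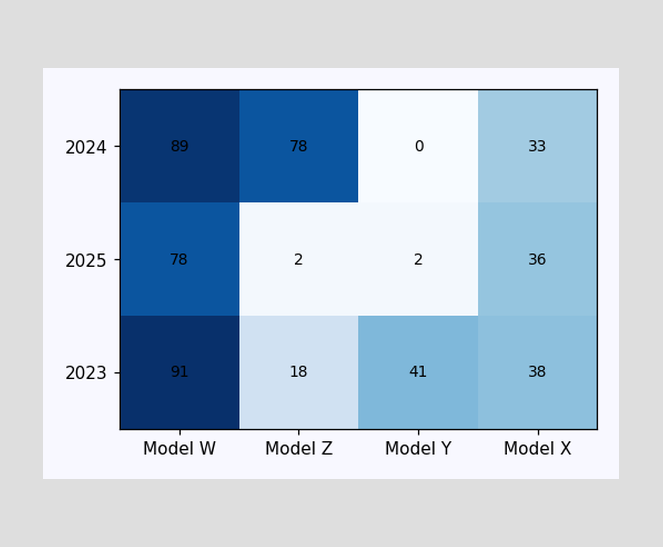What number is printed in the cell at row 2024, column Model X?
The (2024, Model X) cell reads 33.

33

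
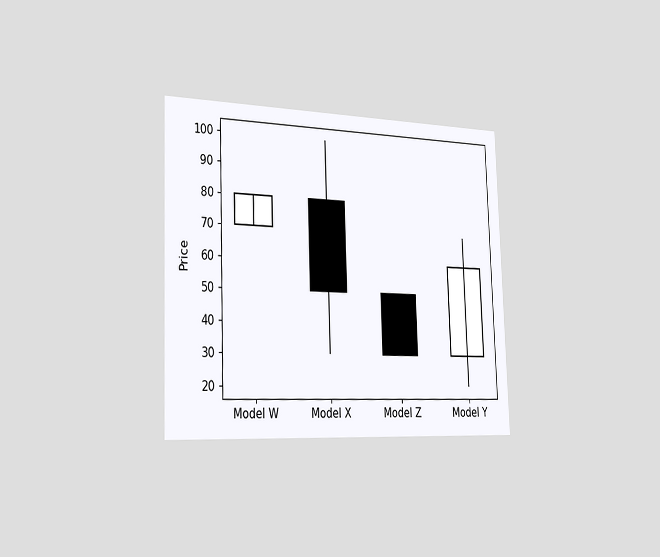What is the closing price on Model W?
80

The chart is tilted about 2° counter-clockwise and viewed slightly from the left. The Model W candle closes at 80.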